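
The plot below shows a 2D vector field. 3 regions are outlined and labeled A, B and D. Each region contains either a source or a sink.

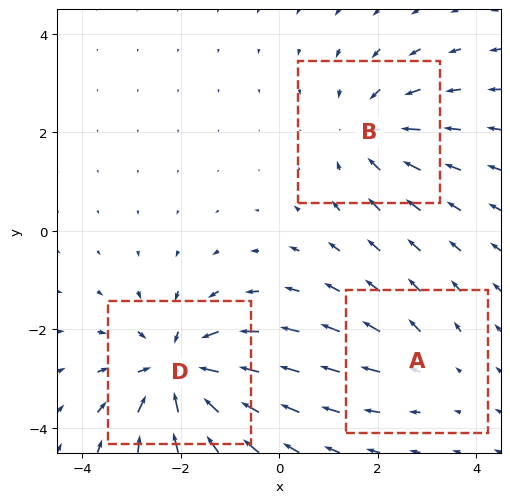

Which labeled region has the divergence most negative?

D

Divergence at each region's feature centre — A: about +2, B: about -3, D: about -5. Region D is most negative.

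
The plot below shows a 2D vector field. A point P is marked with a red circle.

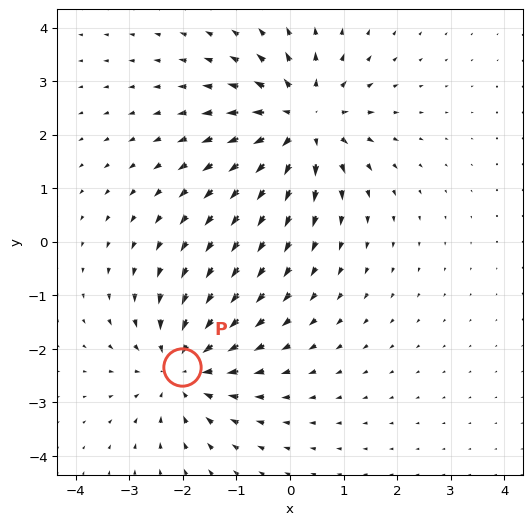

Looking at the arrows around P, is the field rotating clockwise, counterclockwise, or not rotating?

not rotating

Near P at (-2.0, -2.3) the arrows show no circulation. The curl there is ≈0.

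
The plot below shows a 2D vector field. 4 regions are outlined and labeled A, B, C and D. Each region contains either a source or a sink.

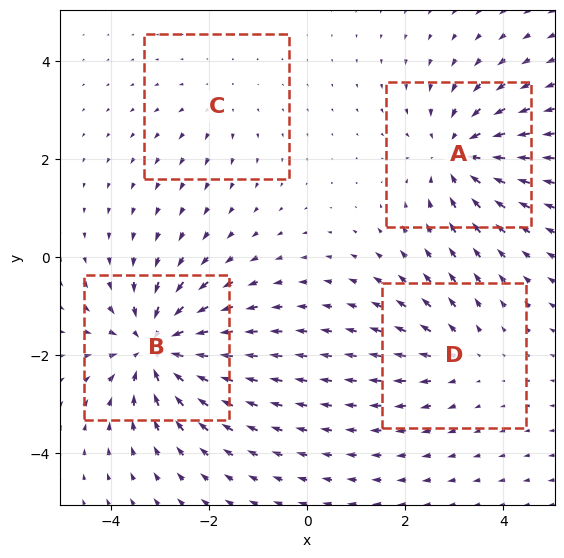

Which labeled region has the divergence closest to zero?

C

Divergence at each region's feature centre — A: about -5, B: about -7, C: about +2, D: about +3. Region C is closest to zero.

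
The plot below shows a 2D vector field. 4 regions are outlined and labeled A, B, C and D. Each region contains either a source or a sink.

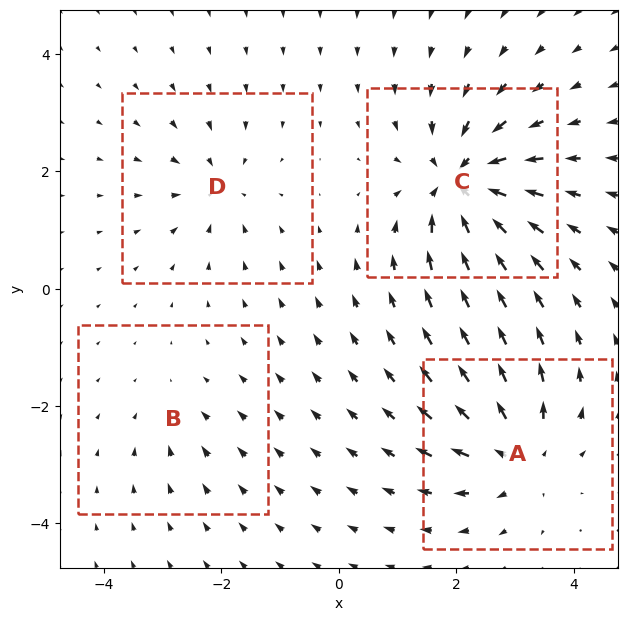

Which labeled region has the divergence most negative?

C

Divergence at each region's feature centre — A: about +6, B: about -2, C: about -8, D: about -4. Region C is most negative.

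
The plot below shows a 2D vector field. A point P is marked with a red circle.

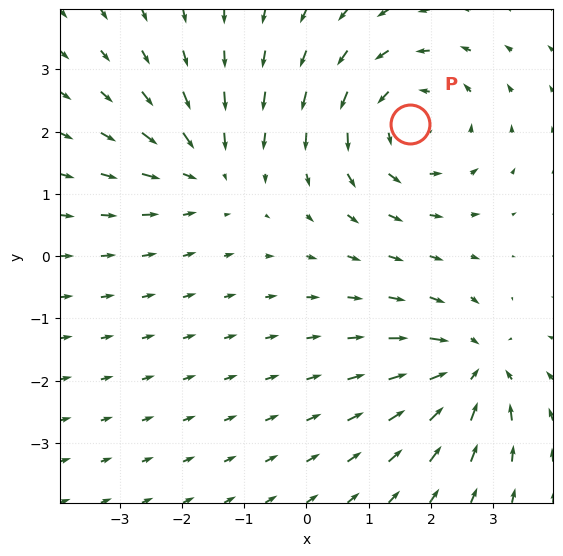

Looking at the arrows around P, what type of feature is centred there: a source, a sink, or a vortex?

At P (1.7, 2.1) the arrows circulate counterclockwise. Divergence ≈0, curl about +4 — near-zero divergence with nonzero curl is a vortex.

vortex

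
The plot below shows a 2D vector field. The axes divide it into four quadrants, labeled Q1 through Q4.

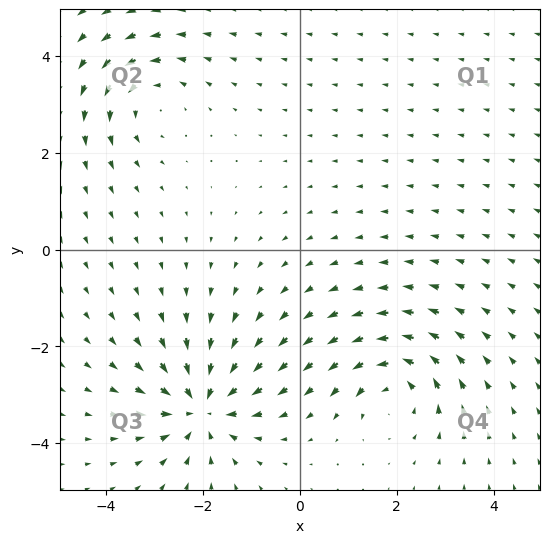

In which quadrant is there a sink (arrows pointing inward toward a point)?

The sink sits at approximately (-2.0, -3.3), which lies in quadrant Q3. The divergence there is about -5, negative as expected for a sink.

Q3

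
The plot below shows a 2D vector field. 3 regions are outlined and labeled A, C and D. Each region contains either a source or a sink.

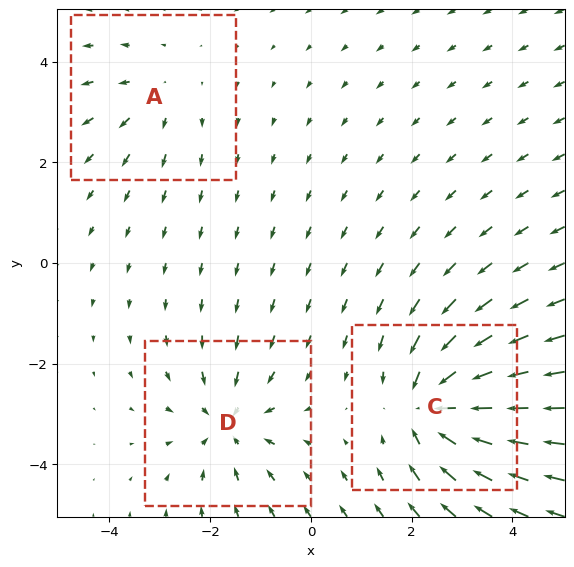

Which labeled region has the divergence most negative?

C

Divergence at each region's feature centre — A: about +2, C: about -5, D: about -4. Region C is most negative.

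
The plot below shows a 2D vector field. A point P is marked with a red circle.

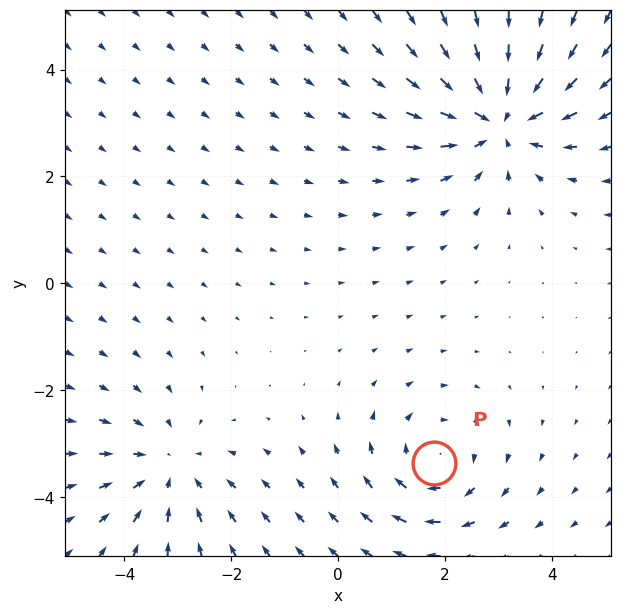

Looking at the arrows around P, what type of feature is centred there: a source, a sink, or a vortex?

At P (1.8, -3.4) the arrows circulate clockwise. Divergence ≈0, curl about -3 — near-zero divergence with nonzero curl is a vortex.

vortex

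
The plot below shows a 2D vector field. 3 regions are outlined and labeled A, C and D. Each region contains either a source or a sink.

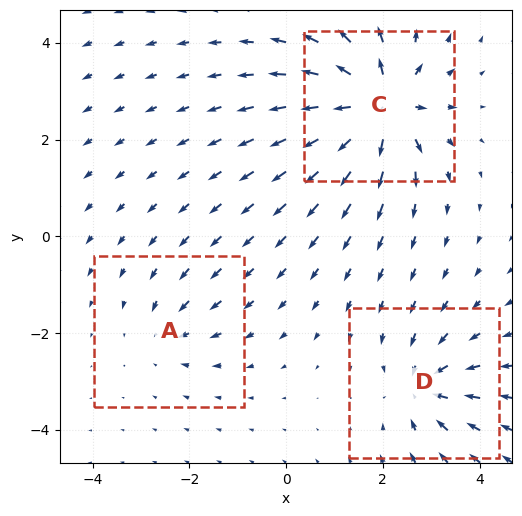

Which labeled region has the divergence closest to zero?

Divergence at each region's feature centre — A: about -2, C: about +6, D: about -4. Region A is closest to zero.

A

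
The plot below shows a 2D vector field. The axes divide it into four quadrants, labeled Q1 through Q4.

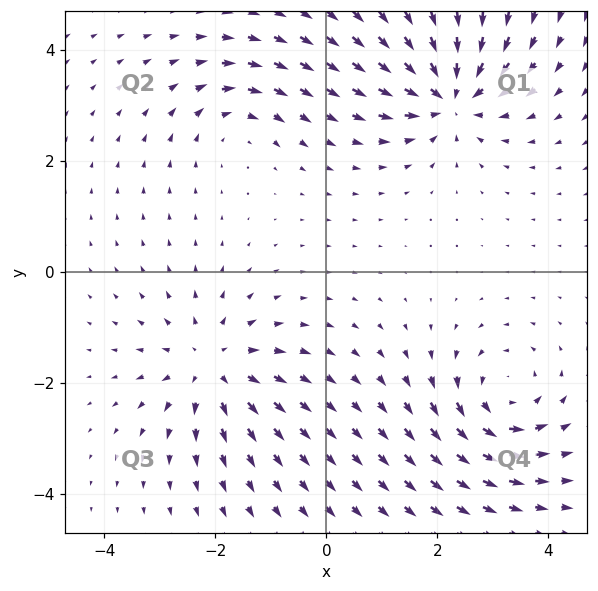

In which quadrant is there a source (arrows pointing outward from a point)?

The source sits at approximately (-2.1, -1.7), which lies in quadrant Q3. The divergence there is about +5, positive as expected for a source.

Q3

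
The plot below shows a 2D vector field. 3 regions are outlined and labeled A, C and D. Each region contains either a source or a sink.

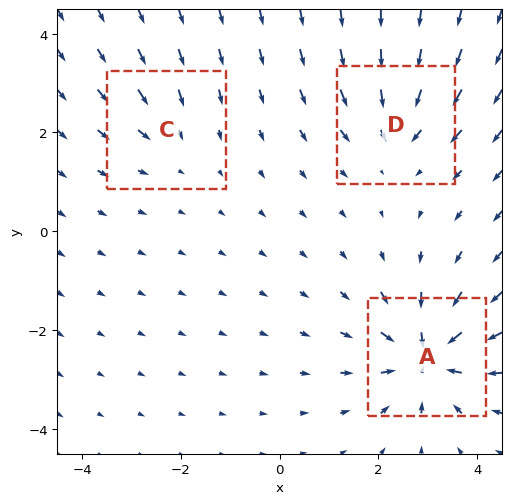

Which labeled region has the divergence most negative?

Divergence at each region's feature centre — A: about -6, C: about -2, D: about -4. Region A is most negative.

A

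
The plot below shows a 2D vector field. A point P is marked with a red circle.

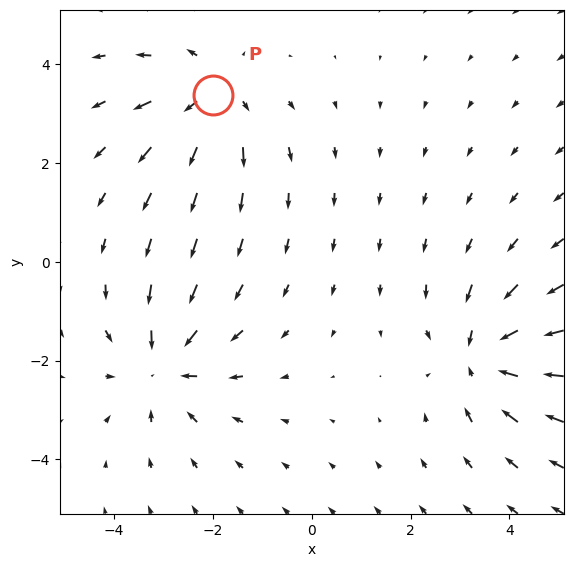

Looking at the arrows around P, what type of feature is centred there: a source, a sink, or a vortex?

source

At P (-2.0, 3.4) the arrows spread outward. Divergence about +3, curl ≈0 — positive divergence with near-zero curl is a source.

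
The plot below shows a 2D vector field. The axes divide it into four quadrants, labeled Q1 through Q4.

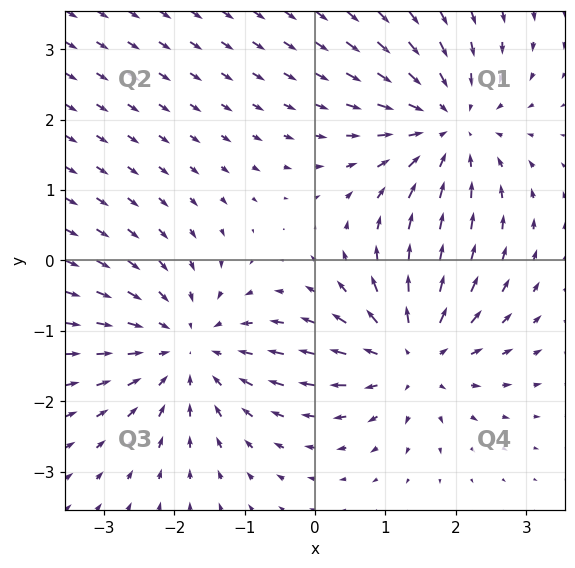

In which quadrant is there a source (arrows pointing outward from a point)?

Q4

The source sits at approximately (1.4, -1.3), which lies in quadrant Q4. The divergence there is about +3, positive as expected for a source.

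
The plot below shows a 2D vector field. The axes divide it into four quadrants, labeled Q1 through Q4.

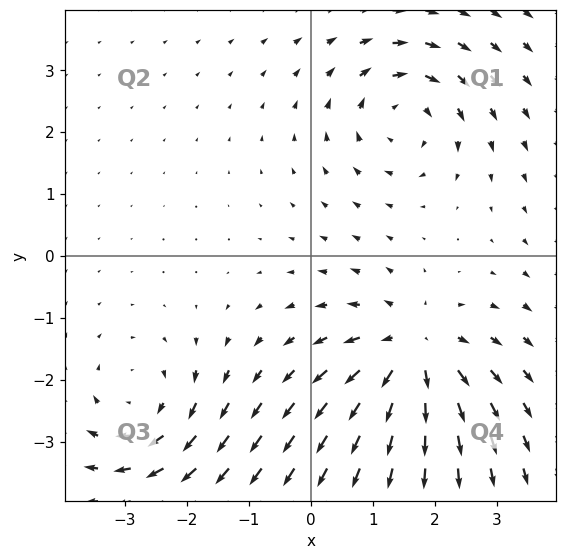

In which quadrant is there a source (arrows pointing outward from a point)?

The source sits at approximately (1.7, -1.5), which lies in quadrant Q4. The divergence there is about +5, positive as expected for a source.

Q4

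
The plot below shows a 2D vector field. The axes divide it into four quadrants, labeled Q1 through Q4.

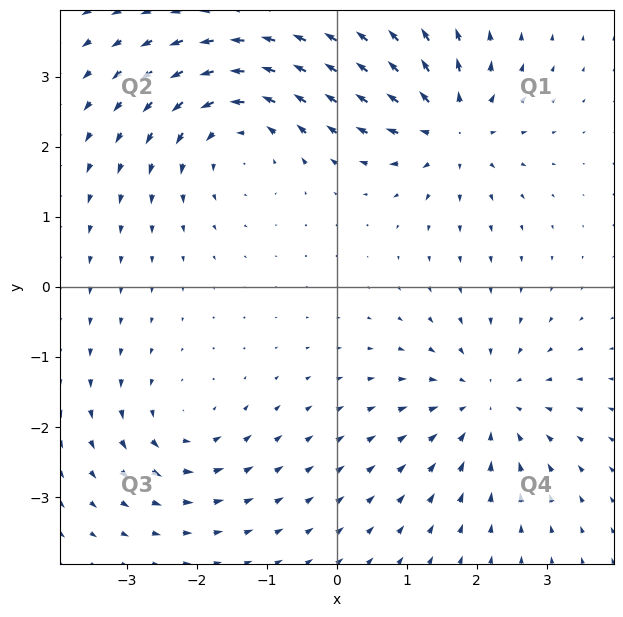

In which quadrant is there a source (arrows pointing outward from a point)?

The source sits at approximately (1.6, 2.3), which lies in quadrant Q1. The divergence there is about +6, positive as expected for a source.

Q1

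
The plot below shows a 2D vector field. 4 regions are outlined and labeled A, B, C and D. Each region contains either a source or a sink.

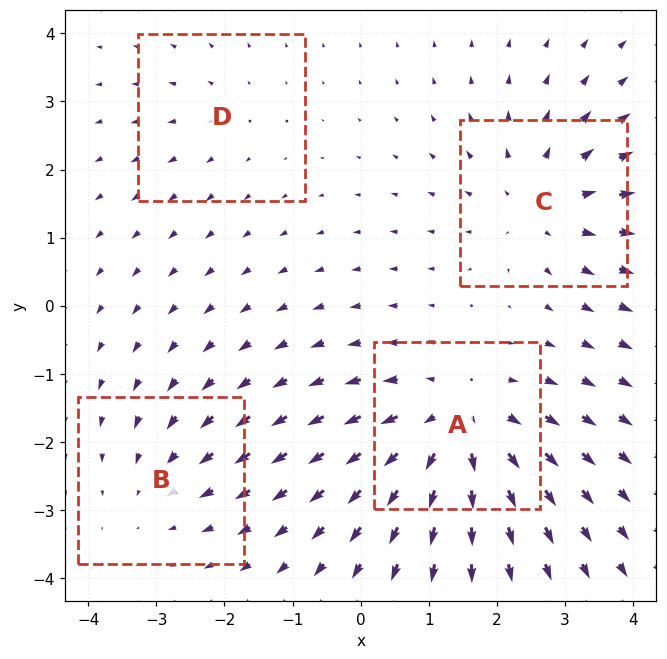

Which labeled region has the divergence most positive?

Divergence at each region's feature centre — A: about +6, B: about -3, C: about +4, D: about +2. Region A is most positive.

A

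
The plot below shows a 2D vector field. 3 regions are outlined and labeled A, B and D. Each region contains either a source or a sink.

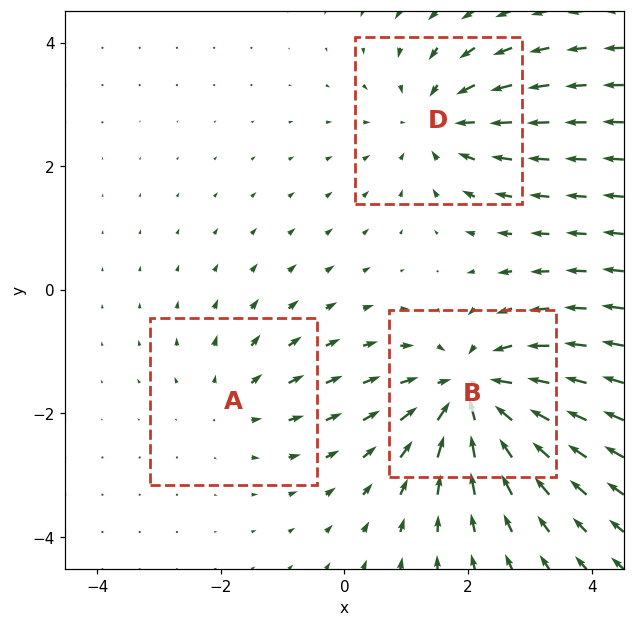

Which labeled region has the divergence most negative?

B

Divergence at each region's feature centre — A: about +2, B: about -5, D: about -3. Region B is most negative.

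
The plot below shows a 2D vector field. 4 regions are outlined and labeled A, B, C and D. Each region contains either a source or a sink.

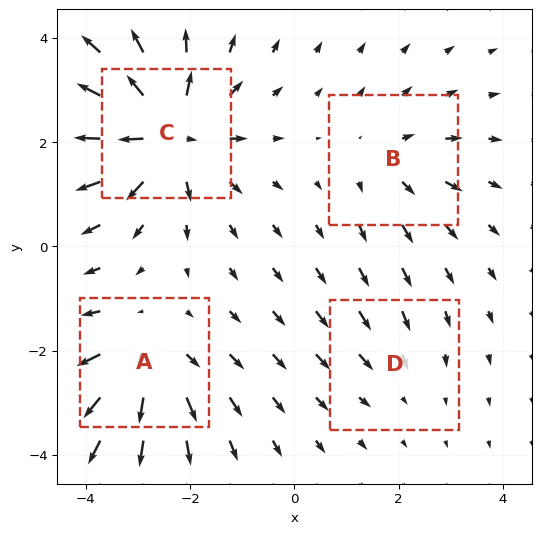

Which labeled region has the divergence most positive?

C

Divergence at each region's feature centre — A: about +5, B: about +3, C: about +7, D: about -2. Region C is most positive.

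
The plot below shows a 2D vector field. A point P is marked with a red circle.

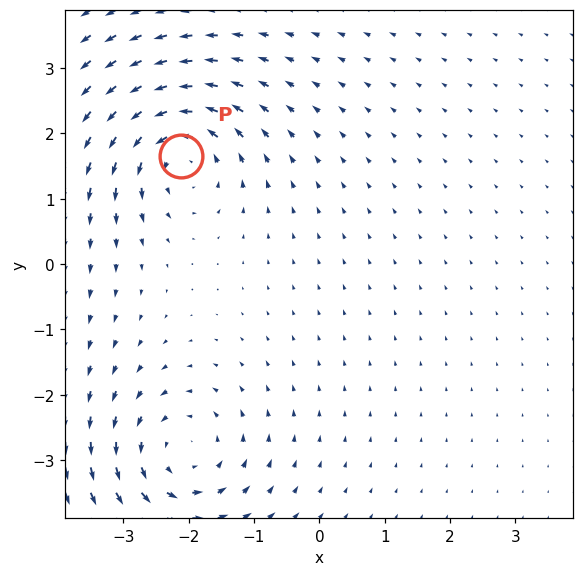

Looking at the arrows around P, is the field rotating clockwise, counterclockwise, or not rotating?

counterclockwise

Near P at (-2.1, 1.7) the arrows circulate counterclockwise. The curl (z-component) there is about +6; positive curl means counterclockwise rotation.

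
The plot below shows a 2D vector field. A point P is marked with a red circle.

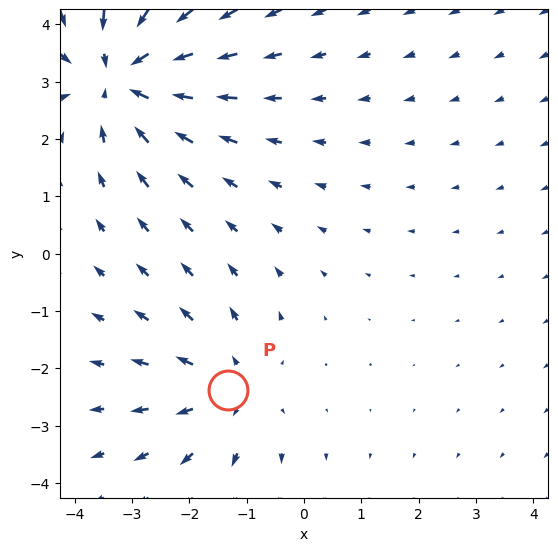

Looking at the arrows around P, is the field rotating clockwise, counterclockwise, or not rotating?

not rotating

Near P at (-1.3, -2.4) the arrows show no circulation. The curl there is ≈0.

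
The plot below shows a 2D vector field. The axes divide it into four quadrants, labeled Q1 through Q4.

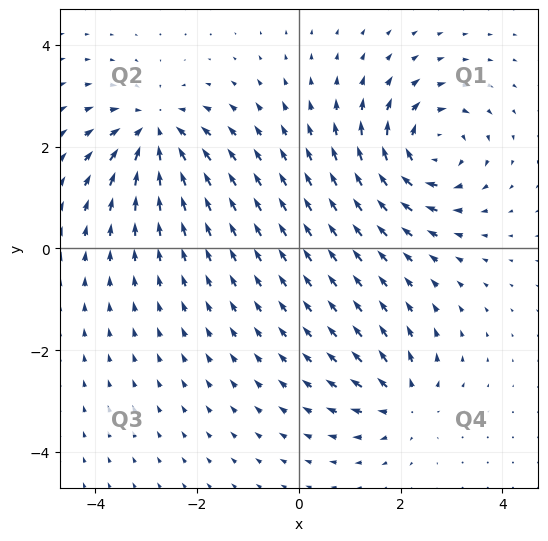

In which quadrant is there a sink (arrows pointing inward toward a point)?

The sink sits at approximately (-2.8, 2.3), which lies in quadrant Q2. The divergence there is about -5, negative as expected for a sink.

Q2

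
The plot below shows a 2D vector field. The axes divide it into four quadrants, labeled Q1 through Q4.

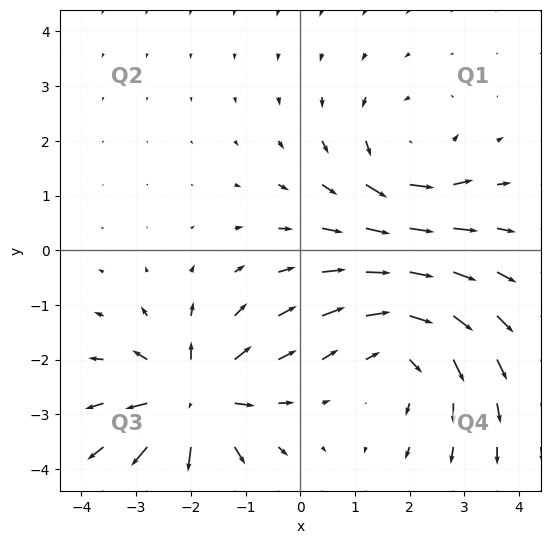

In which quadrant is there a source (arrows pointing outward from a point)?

Q3

The source sits at approximately (-2.0, -2.7), which lies in quadrant Q3. The divergence there is about +5, positive as expected for a source.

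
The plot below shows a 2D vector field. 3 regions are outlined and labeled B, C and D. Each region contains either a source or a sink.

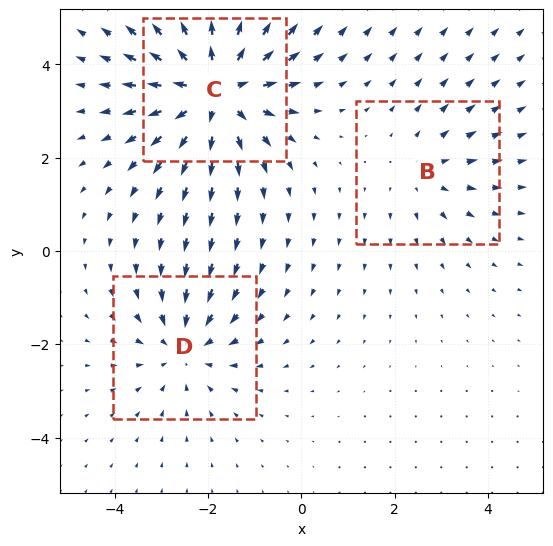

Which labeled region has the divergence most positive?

C

Divergence at each region's feature centre — B: about +2, C: about +5, D: about -3. Region C is most positive.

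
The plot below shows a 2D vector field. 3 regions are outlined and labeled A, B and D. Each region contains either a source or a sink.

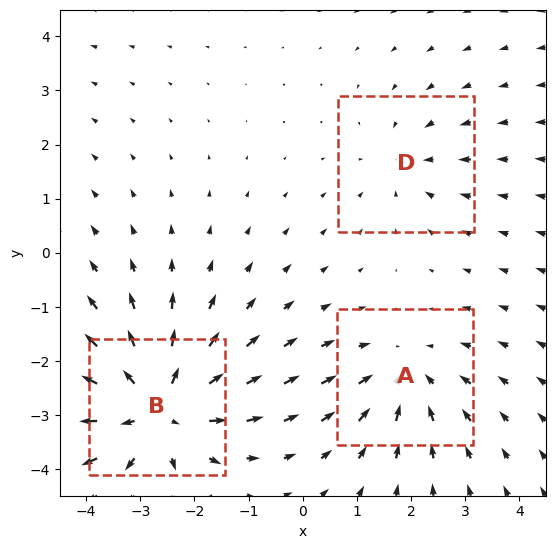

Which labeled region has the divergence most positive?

B

Divergence at each region's feature centre — A: about -3, B: about +5, D: about -2. Region B is most positive.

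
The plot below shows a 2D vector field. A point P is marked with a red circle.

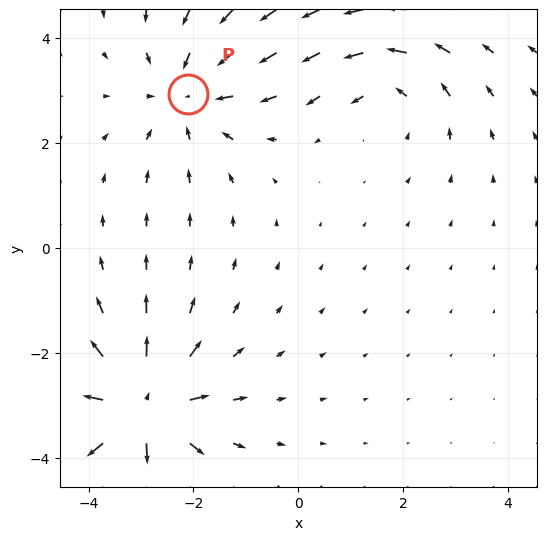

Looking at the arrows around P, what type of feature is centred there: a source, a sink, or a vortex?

At P (-2.1, 2.9) the arrows converge inward. Divergence about -3, curl ≈0 — negative divergence with near-zero curl is a sink.

sink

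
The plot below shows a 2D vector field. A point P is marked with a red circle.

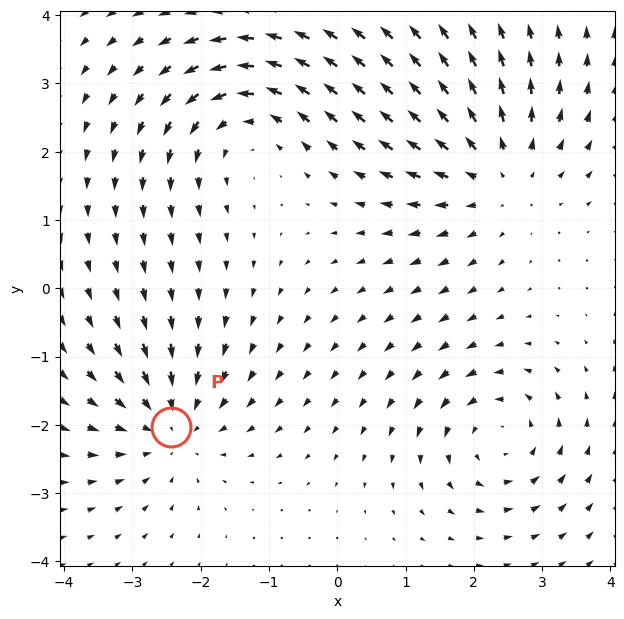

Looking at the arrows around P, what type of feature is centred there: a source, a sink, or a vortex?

sink

At P (-2.4, -2.0) the arrows converge inward. Divergence about -3, curl ≈0 — negative divergence with near-zero curl is a sink.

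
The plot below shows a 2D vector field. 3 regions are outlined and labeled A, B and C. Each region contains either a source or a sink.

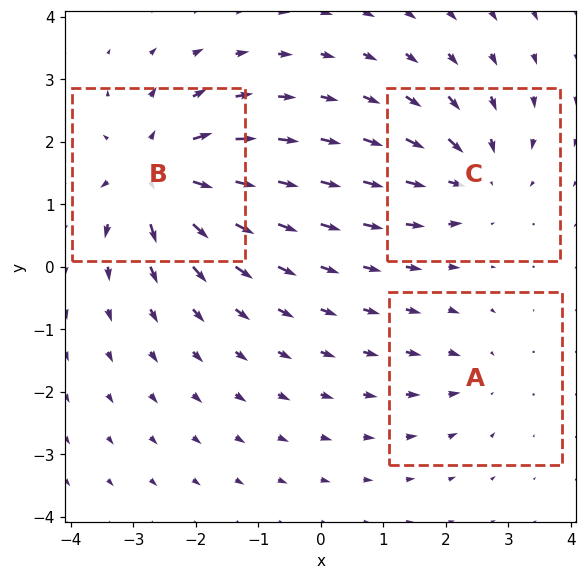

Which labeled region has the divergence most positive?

Divergence at each region's feature centre — A: about -2, B: about +5, C: about -4. Region B is most positive.

B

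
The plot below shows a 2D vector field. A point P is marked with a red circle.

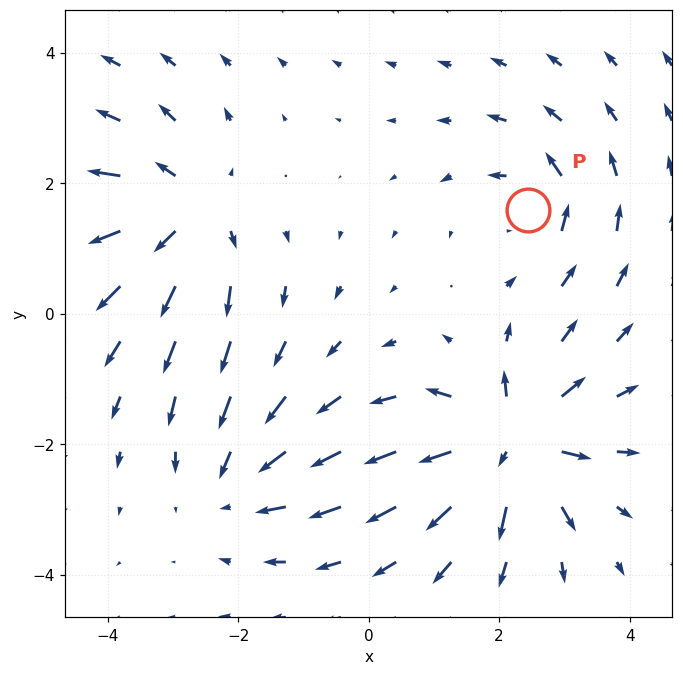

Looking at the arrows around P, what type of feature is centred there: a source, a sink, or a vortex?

At P (2.4, 1.6) the arrows circulate counterclockwise. Divergence ≈0, curl about +4 — near-zero divergence with nonzero curl is a vortex.

vortex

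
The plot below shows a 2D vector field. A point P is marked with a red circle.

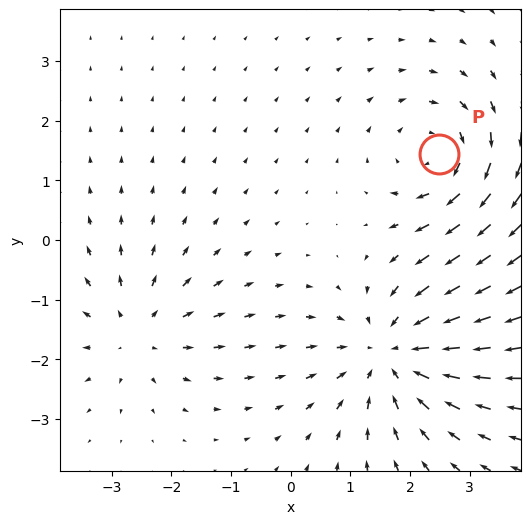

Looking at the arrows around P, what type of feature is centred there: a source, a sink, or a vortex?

vortex

At P (2.5, 1.4) the arrows circulate clockwise. Divergence ≈0, curl about -3 — near-zero divergence with nonzero curl is a vortex.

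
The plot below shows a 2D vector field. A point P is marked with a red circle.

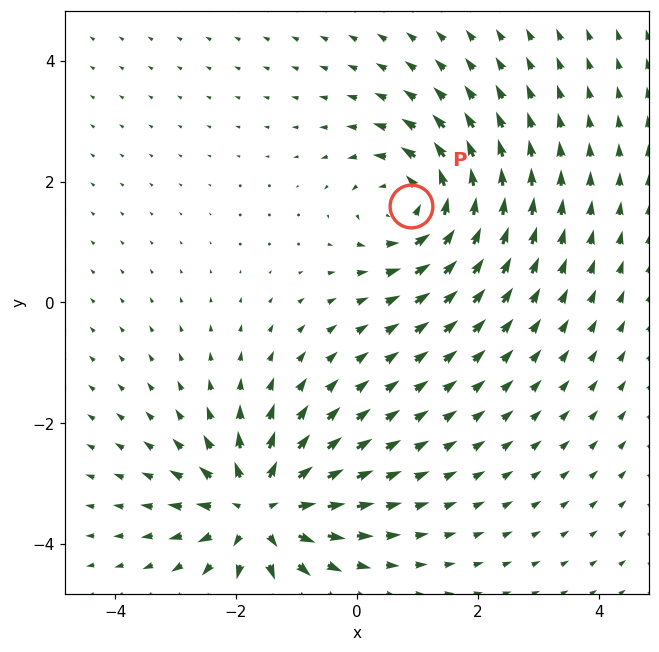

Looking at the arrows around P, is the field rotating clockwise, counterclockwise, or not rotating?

counterclockwise

Near P at (0.9, 1.6) the arrows circulate counterclockwise. The curl (z-component) there is about +5; positive curl means counterclockwise rotation.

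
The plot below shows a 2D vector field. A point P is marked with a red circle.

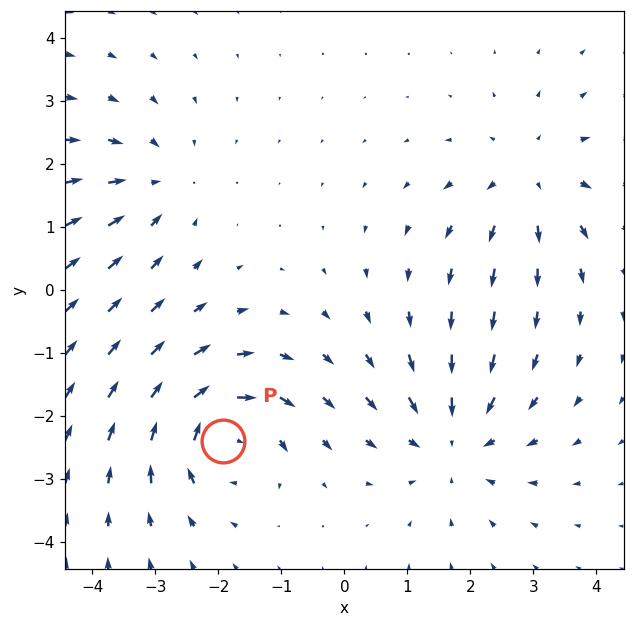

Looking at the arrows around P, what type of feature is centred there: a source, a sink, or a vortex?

vortex

At P (-1.9, -2.4) the arrows circulate clockwise. Divergence ≈0, curl about -6 — near-zero divergence with nonzero curl is a vortex.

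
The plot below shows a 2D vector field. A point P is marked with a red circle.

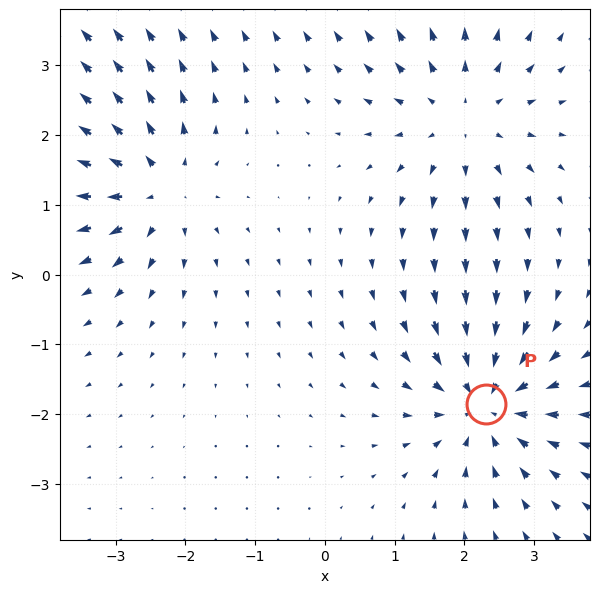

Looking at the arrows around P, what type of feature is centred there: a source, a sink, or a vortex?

sink

At P (2.3, -1.9) the arrows converge inward. Divergence about -6, curl ≈0 — negative divergence with near-zero curl is a sink.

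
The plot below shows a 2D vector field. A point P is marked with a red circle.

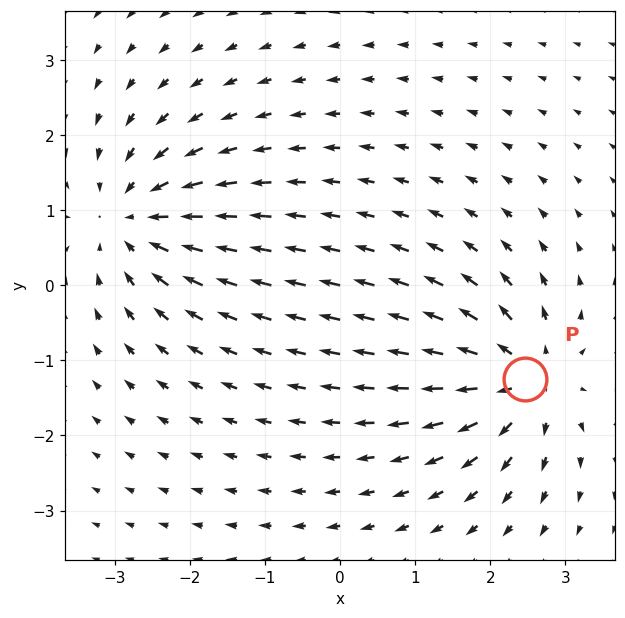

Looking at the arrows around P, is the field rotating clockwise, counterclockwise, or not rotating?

Near P at (2.5, -1.2) the arrows show no circulation. The curl there is ≈0.

not rotating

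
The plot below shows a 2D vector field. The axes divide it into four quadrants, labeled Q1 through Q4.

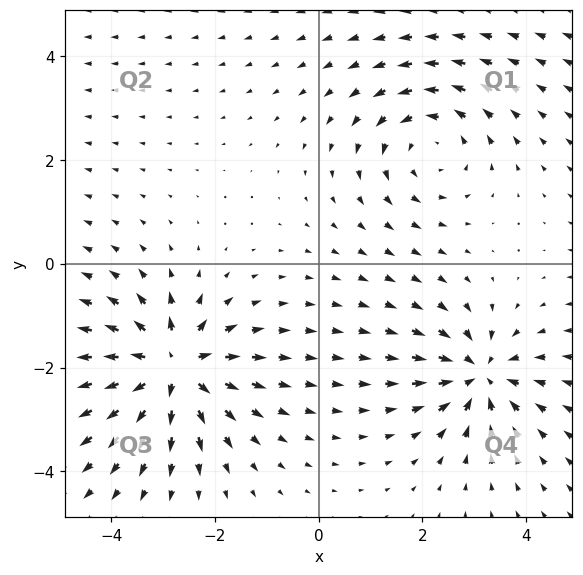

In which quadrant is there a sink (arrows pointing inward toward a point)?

The sink sits at approximately (3.1, -2.2), which lies in quadrant Q4. The divergence there is about -5, negative as expected for a sink.

Q4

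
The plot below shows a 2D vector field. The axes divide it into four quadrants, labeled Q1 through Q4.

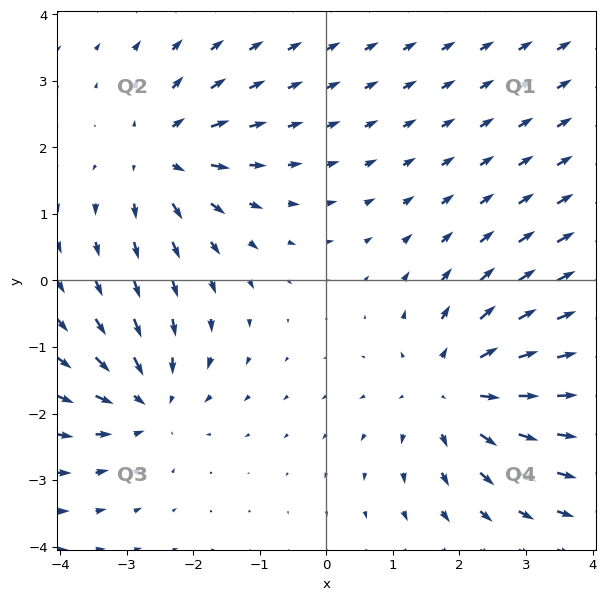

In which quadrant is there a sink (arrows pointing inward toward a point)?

The sink sits at approximately (-2.7, -1.8), which lies in quadrant Q3. The divergence there is about -3, negative as expected for a sink.

Q3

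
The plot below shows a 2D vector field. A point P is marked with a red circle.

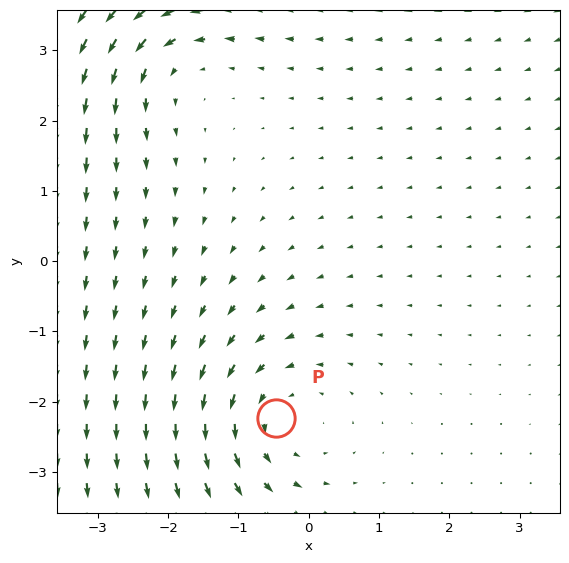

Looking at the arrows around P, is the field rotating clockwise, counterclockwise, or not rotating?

Near P at (-0.5, -2.2) the arrows circulate counterclockwise. The curl (z-component) there is about +2; positive curl means counterclockwise rotation.

counterclockwise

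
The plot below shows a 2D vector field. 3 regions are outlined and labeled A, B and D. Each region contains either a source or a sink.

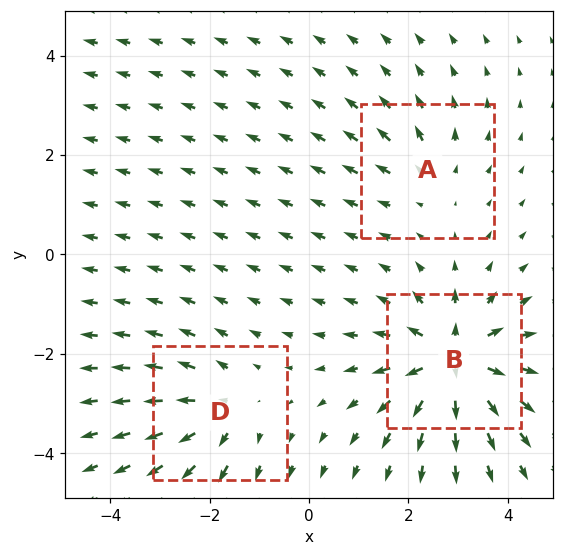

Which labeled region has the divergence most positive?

B

Divergence at each region's feature centre — A: about +2, B: about +6, D: about +4. Region B is most positive.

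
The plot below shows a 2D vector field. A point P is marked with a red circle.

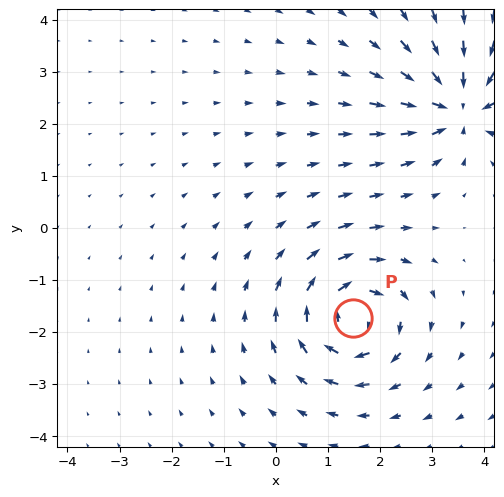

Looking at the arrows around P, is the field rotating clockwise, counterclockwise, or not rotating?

clockwise

Near P at (1.5, -1.7) the arrows circulate clockwise. The curl (z-component) there is about -7; negative curl means clockwise rotation.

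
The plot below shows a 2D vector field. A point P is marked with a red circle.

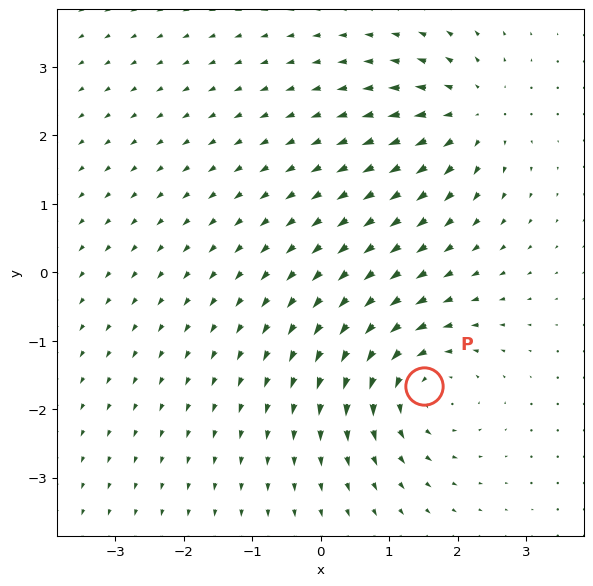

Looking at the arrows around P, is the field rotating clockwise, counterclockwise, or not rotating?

Near P at (1.5, -1.7) the arrows circulate counterclockwise. The curl (z-component) there is about +5; positive curl means counterclockwise rotation.

counterclockwise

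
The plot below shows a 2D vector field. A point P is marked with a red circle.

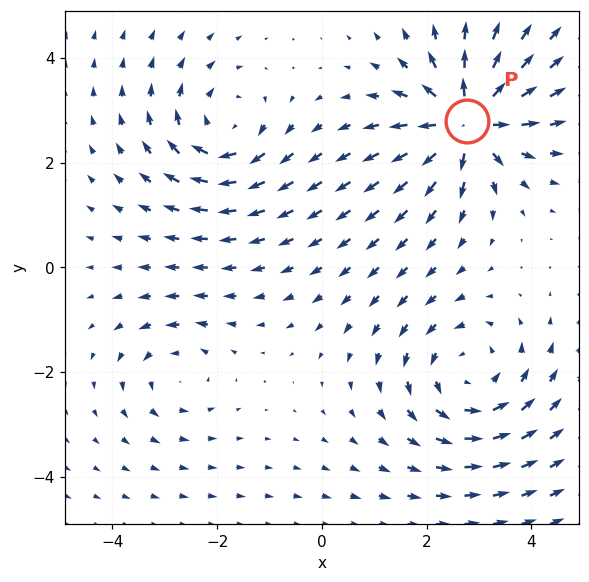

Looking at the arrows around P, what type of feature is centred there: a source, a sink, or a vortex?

At P (2.8, 2.8) the arrows spread outward. Divergence about +7, curl ≈0 — positive divergence with near-zero curl is a source.

source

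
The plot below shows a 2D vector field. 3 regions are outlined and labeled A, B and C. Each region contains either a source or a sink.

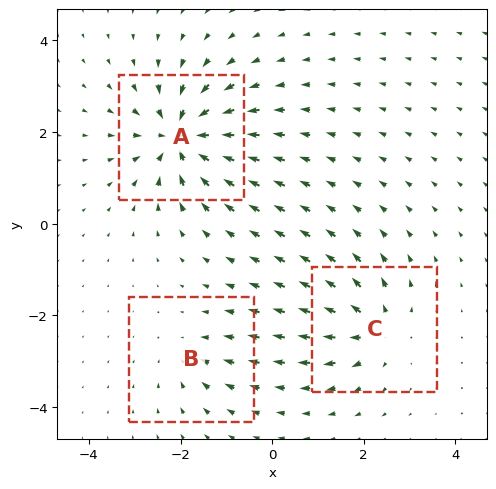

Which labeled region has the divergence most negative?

A

Divergence at each region's feature centre — A: about -6, B: about -2, C: about +4. Region A is most negative.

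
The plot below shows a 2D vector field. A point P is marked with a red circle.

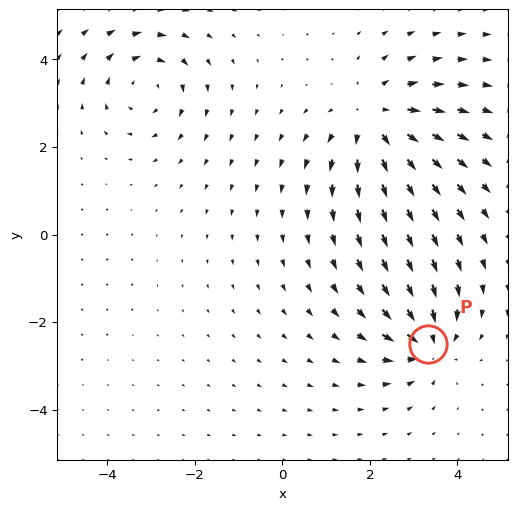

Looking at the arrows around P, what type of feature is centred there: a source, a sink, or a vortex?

sink

At P (3.3, -2.5) the arrows converge inward. Divergence about -5, curl ≈0 — negative divergence with near-zero curl is a sink.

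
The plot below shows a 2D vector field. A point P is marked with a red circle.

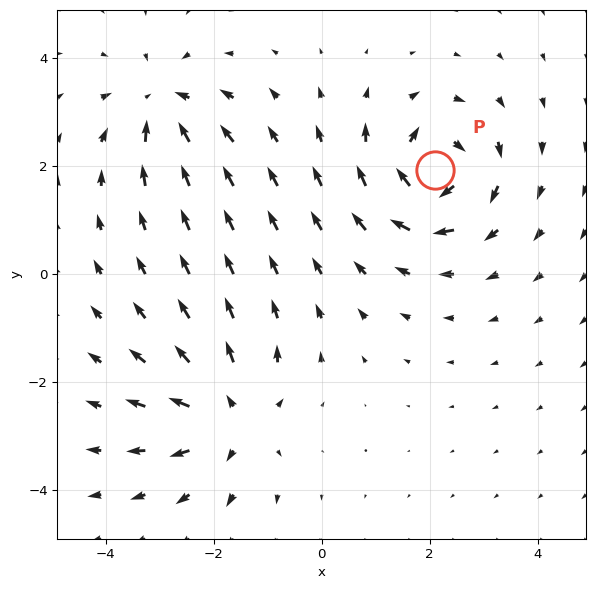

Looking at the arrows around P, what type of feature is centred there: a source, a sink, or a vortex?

At P (2.1, 1.9) the arrows circulate clockwise. Divergence ≈0, curl about -7 — near-zero divergence with nonzero curl is a vortex.

vortex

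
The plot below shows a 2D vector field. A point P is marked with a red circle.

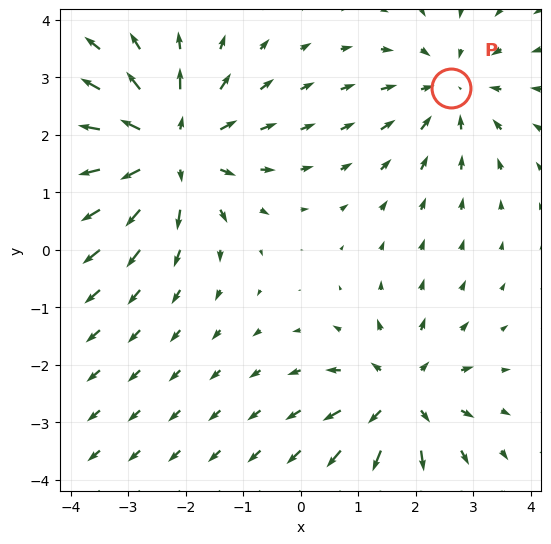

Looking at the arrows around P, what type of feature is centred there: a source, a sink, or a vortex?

At P (2.6, 2.8) the arrows converge inward. Divergence about -3, curl ≈0 — negative divergence with near-zero curl is a sink.

sink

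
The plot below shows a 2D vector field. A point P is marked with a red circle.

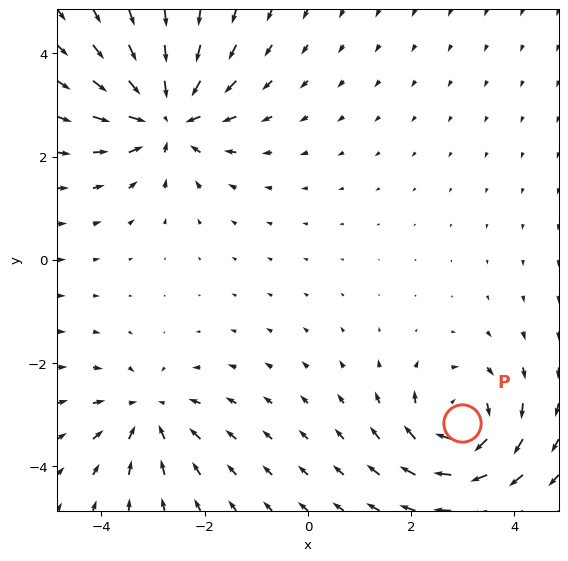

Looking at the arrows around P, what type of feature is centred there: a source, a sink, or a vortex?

vortex

At P (3.0, -3.2) the arrows circulate clockwise. Divergence ≈0, curl about -5 — near-zero divergence with nonzero curl is a vortex.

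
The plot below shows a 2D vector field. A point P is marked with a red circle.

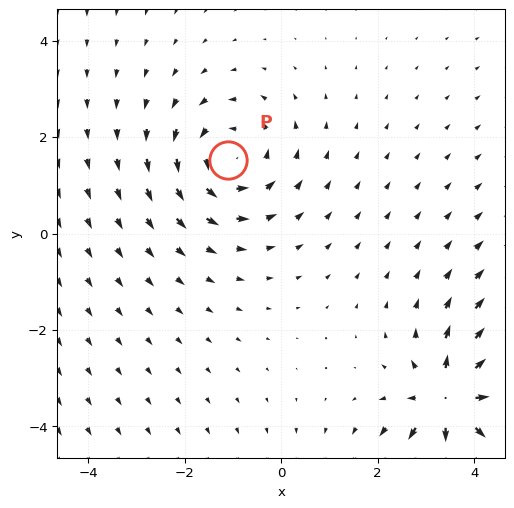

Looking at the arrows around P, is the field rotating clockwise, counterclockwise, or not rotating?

counterclockwise

Near P at (-1.1, 1.5) the arrows circulate counterclockwise. The curl (z-component) there is about +3; positive curl means counterclockwise rotation.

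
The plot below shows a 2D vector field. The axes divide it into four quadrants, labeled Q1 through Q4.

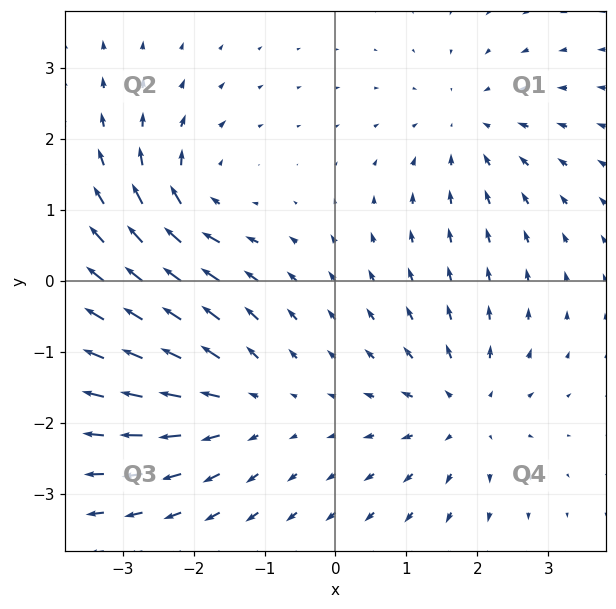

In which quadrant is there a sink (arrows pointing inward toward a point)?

The sink sits at approximately (1.9, 2.2), which lies in quadrant Q1. The divergence there is about -3, negative as expected for a sink.

Q1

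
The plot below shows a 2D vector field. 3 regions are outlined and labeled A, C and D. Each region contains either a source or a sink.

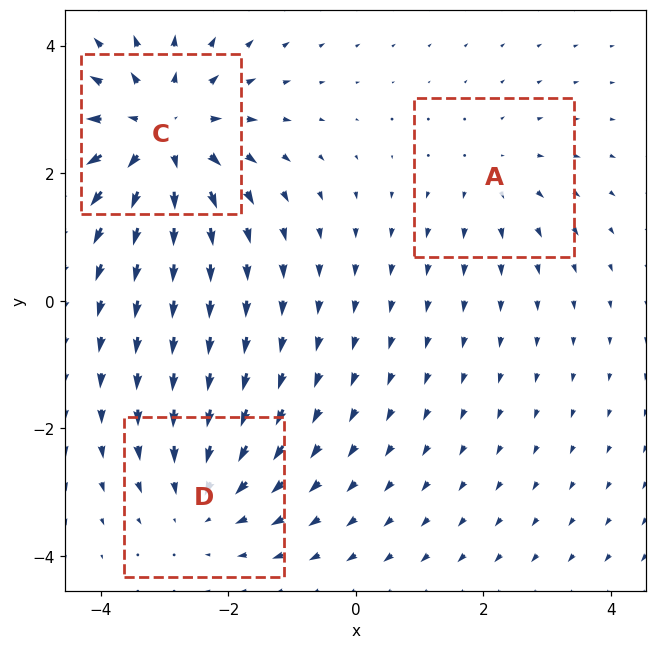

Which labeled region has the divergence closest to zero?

Divergence at each region's feature centre — A: about +2, C: about +4, D: about -3. Region A is closest to zero.

A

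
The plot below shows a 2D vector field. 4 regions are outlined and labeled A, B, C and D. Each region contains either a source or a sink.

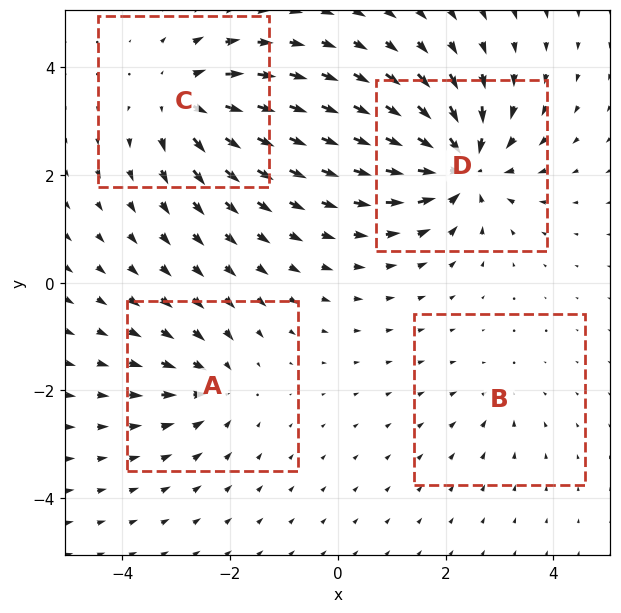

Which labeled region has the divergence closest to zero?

Divergence at each region's feature centre — A: about -4, B: about -2, C: about +6, D: about -8. Region B is closest to zero.

B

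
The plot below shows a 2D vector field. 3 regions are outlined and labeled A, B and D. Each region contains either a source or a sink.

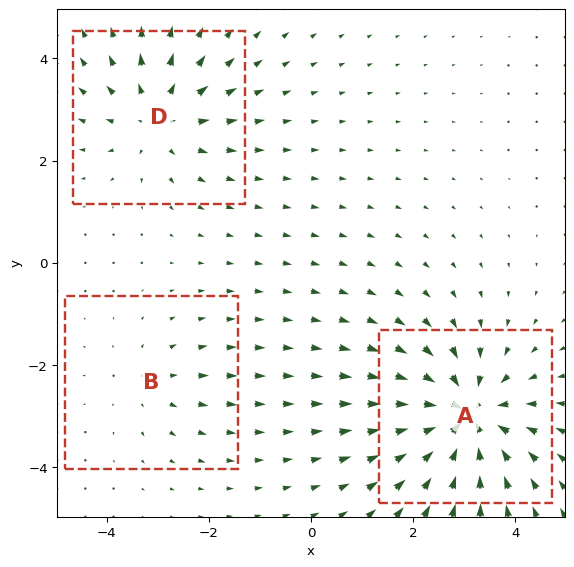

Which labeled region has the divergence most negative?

A

Divergence at each region's feature centre — A: about -5, B: about +2, D: about +3. Region A is most negative.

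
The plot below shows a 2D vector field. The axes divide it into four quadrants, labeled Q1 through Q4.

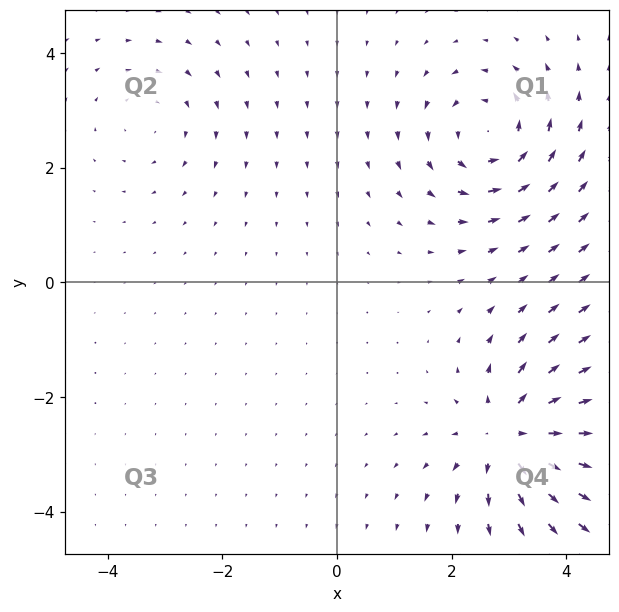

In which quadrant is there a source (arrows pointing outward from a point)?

The source sits at approximately (3.1, -2.7), which lies in quadrant Q4. The divergence there is about +6, positive as expected for a source.

Q4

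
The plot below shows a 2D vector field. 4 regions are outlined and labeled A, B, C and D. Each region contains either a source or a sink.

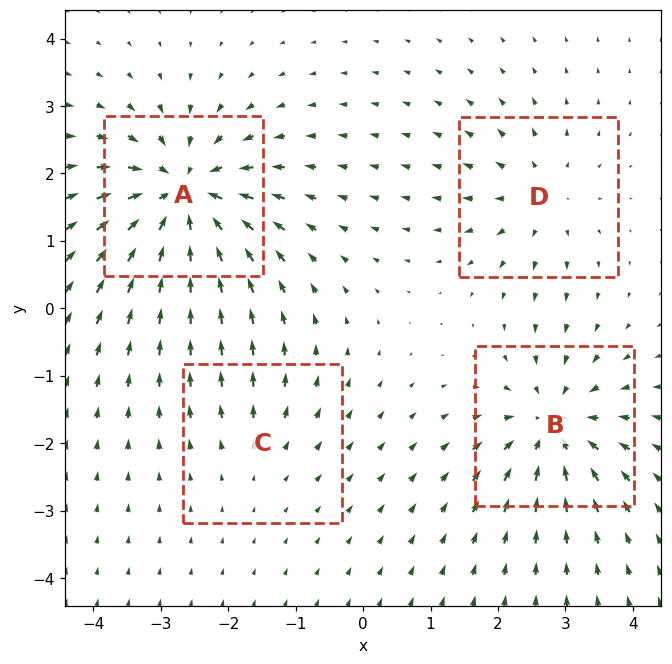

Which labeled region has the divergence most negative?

A

Divergence at each region's feature centre — A: about -8, B: about -6, C: about +2, D: about +4. Region A is most negative.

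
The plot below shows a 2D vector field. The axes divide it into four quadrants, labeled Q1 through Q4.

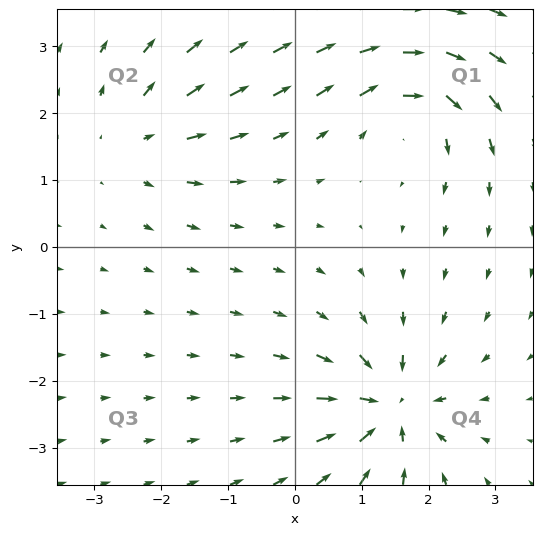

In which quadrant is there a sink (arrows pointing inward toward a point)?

The sink sits at approximately (1.4, -2.4), which lies in quadrant Q4. The divergence there is about -7, negative as expected for a sink.

Q4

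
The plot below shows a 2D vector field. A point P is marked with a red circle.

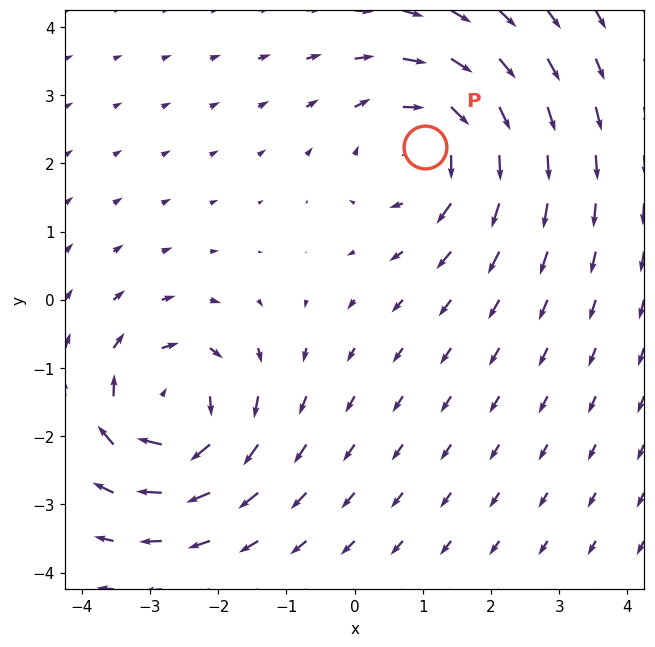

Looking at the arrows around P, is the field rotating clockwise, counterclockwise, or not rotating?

clockwise

Near P at (1.0, 2.2) the arrows circulate clockwise. The curl (z-component) there is about -4; negative curl means clockwise rotation.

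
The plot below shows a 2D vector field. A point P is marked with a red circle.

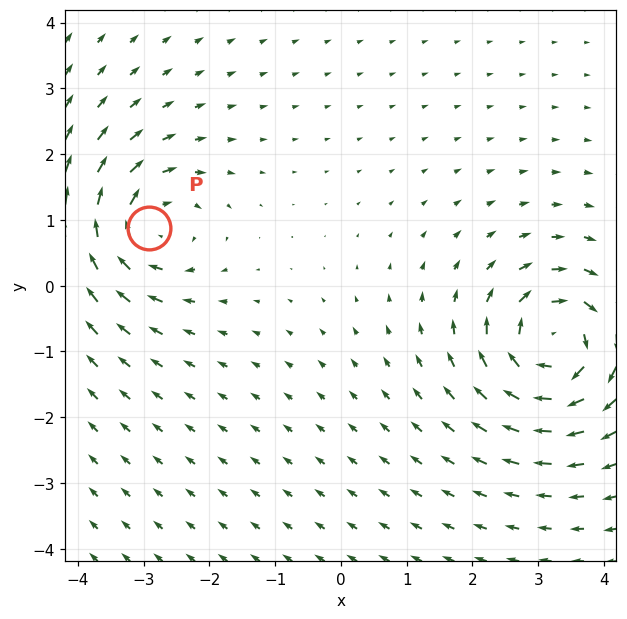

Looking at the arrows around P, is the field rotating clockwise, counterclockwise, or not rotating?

clockwise

Near P at (-2.9, 0.9) the arrows circulate clockwise. The curl (z-component) there is about -4; negative curl means clockwise rotation.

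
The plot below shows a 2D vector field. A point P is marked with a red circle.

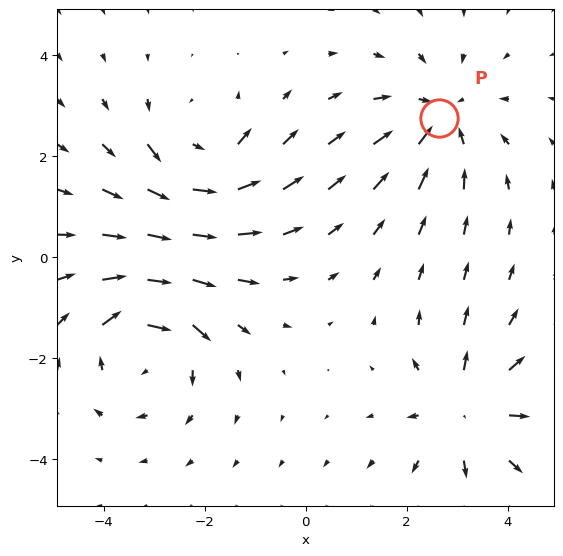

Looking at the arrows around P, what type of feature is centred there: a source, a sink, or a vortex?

sink

At P (2.6, 2.8) the arrows converge inward. Divergence about -4, curl ≈0 — negative divergence with near-zero curl is a sink.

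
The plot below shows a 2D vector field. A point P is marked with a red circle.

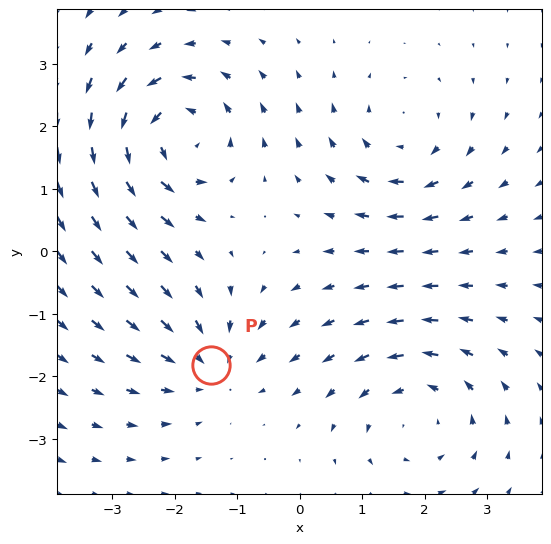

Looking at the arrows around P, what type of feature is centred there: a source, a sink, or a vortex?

sink

At P (-1.4, -1.8) the arrows converge inward. Divergence about -3, curl ≈0 — negative divergence with near-zero curl is a sink.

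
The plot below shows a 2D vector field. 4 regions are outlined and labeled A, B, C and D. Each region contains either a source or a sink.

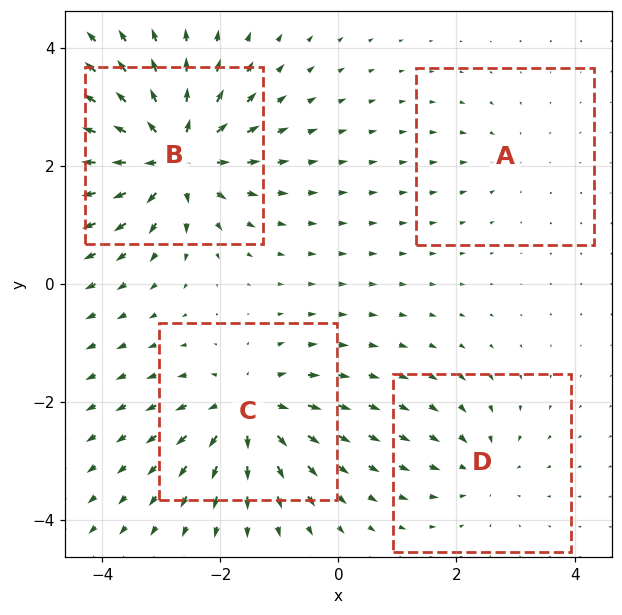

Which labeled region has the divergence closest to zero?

A

Divergence at each region's feature centre — A: about -2, B: about +8, C: about +6, D: about -4. Region A is closest to zero.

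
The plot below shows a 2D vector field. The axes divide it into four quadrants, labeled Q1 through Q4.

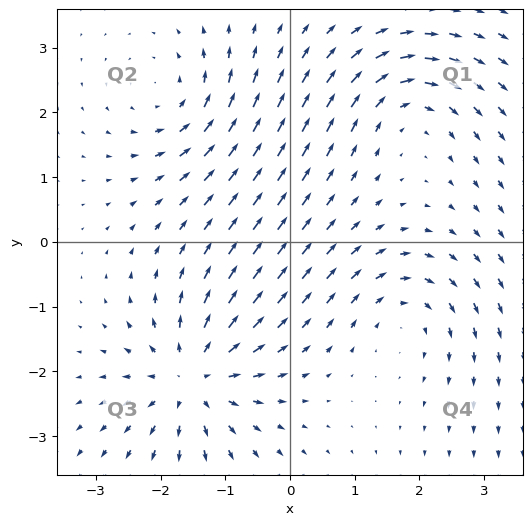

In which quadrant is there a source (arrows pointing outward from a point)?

Q3

The source sits at approximately (-1.5, -2.1), which lies in quadrant Q3. The divergence there is about +6, positive as expected for a source.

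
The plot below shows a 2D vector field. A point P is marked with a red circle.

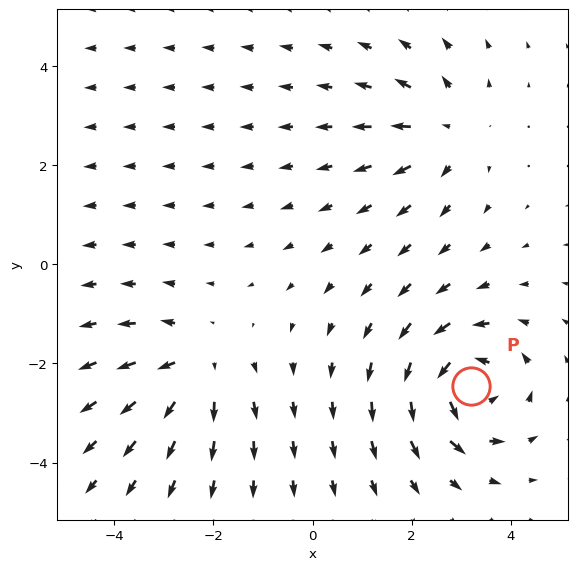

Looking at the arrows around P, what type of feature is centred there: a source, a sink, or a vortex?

At P (3.2, -2.5) the arrows circulate counterclockwise. Divergence ≈0, curl about +6 — near-zero divergence with nonzero curl is a vortex.

vortex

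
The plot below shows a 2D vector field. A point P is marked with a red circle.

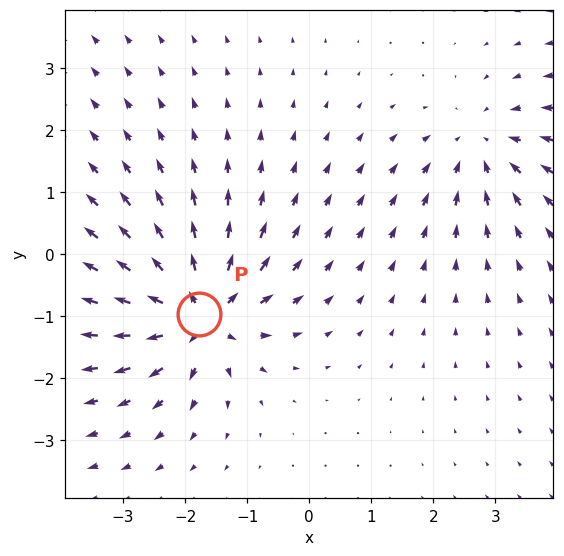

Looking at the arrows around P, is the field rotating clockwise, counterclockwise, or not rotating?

not rotating

Near P at (-1.8, -1.0) the arrows show no circulation. The curl there is ≈0.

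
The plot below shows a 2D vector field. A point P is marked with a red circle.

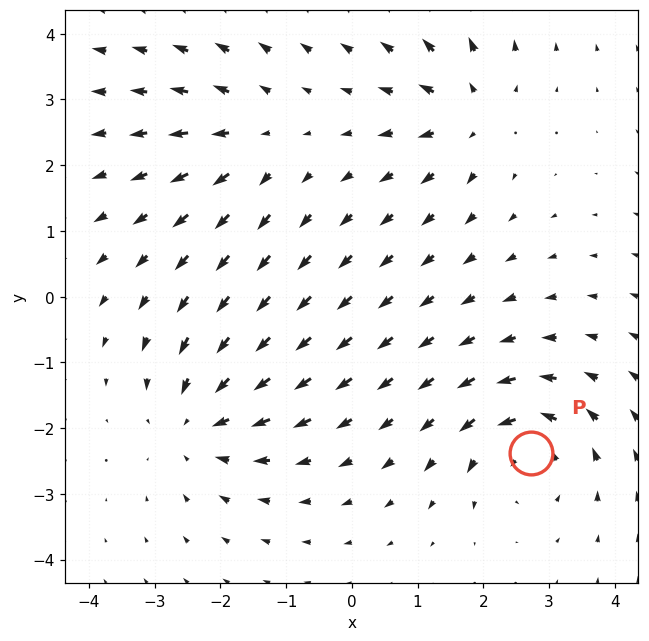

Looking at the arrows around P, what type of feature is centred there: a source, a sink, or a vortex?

vortex

At P (2.7, -2.4) the arrows circulate counterclockwise. Divergence ≈0, curl about +5 — near-zero divergence with nonzero curl is a vortex.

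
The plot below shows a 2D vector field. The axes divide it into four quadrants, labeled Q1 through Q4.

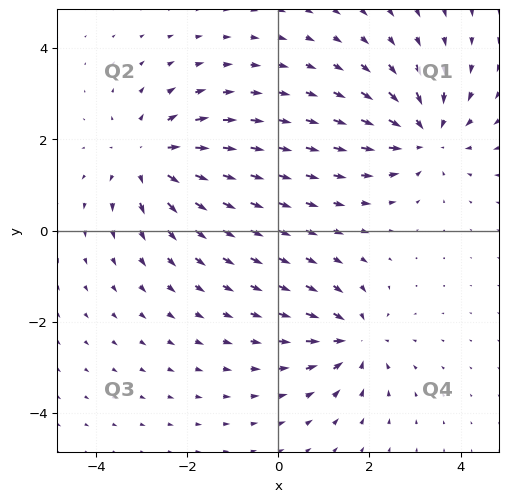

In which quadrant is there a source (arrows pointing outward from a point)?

Q2

The source sits at approximately (-2.8, 1.6), which lies in quadrant Q2. The divergence there is about +5, positive as expected for a source.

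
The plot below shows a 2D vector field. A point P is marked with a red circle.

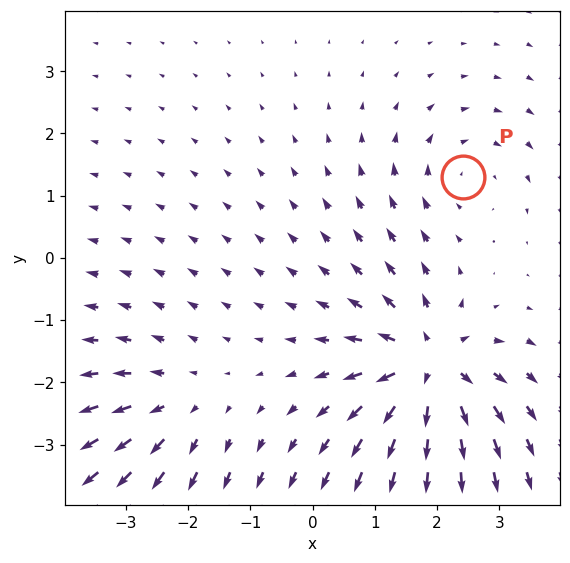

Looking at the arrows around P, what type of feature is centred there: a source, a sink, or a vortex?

At P (2.4, 1.3) the arrows circulate clockwise. Divergence ≈0, curl about -3 — near-zero divergence with nonzero curl is a vortex.

vortex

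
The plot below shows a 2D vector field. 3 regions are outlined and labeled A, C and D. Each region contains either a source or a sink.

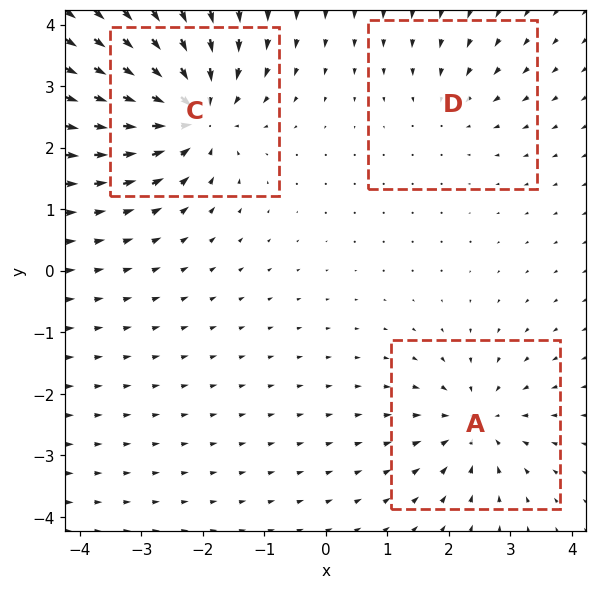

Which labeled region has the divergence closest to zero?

D

Divergence at each region's feature centre — A: about -4, C: about -6, D: about -2. Region D is closest to zero.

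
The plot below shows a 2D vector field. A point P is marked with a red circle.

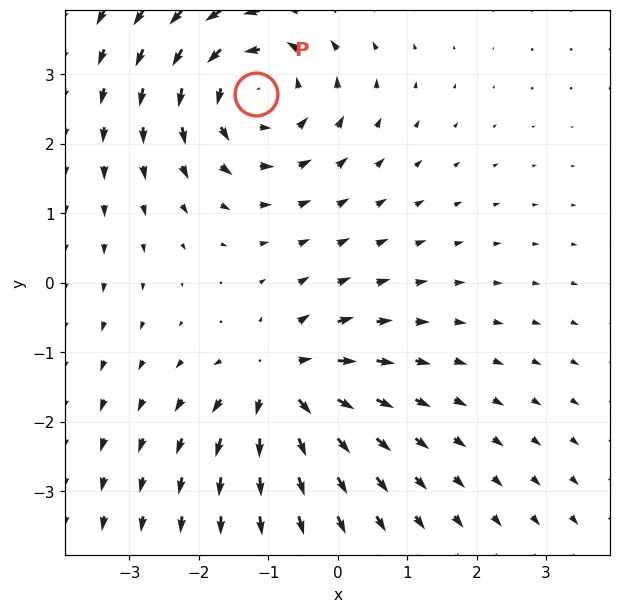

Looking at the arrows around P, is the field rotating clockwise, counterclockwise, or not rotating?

Near P at (-1.2, 2.7) the arrows circulate counterclockwise. The curl (z-component) there is about +4; positive curl means counterclockwise rotation.

counterclockwise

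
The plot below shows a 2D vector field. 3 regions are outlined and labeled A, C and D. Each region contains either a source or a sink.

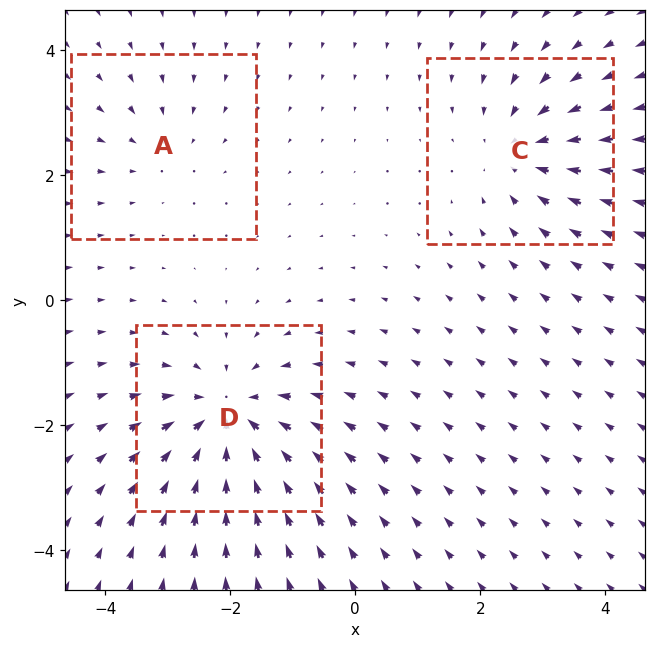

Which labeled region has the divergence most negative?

Divergence at each region's feature centre — A: about -2, C: about -3, D: about -5. Region D is most negative.

D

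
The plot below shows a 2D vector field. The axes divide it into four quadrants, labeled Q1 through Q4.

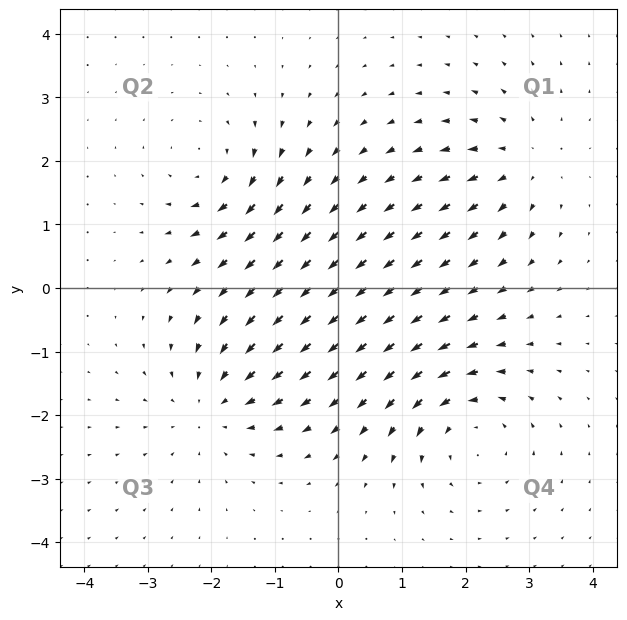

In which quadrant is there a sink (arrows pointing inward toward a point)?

Q3

The sink sits at approximately (-2.0, -1.8), which lies in quadrant Q3. The divergence there is about -4, negative as expected for a sink.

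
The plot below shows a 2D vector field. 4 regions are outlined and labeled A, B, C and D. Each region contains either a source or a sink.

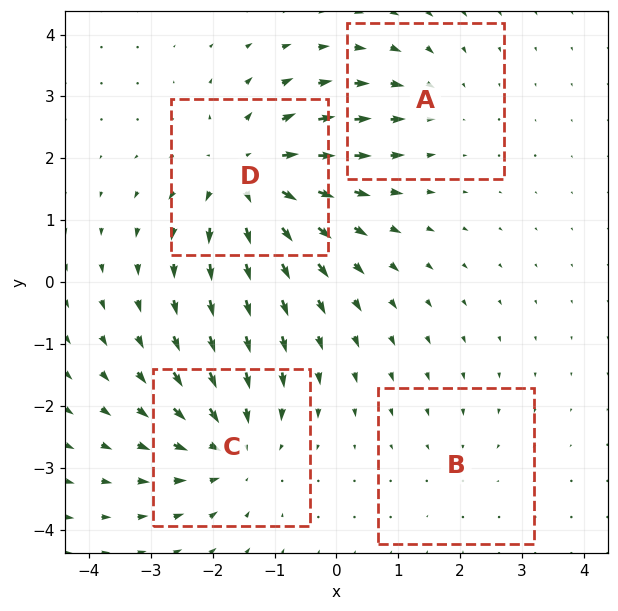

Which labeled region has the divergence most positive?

Divergence at each region's feature centre — A: about -3, B: about -2, C: about -5, D: about +6. Region D is most positive.

D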